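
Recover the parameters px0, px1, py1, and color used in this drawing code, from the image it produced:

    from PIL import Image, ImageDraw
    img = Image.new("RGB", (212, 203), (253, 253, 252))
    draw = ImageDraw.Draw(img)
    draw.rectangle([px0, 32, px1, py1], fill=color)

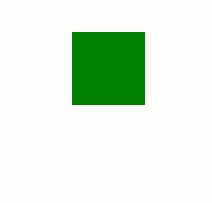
px0 = 72, px1 = 144, py1 = 104, color = 'green'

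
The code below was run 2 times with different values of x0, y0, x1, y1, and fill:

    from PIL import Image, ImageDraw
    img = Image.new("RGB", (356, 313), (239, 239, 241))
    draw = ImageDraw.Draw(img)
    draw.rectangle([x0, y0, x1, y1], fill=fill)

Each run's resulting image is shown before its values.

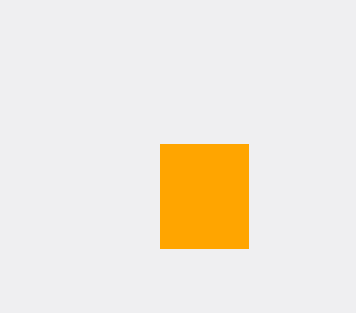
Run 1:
x0 = 160, y0 = 144, x1 = 248, y1 = 248, fill = 'orange'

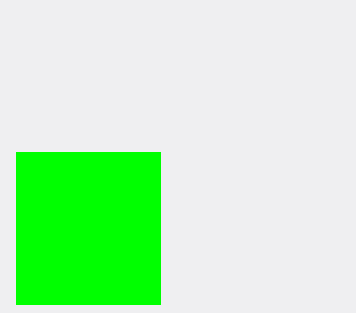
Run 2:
x0 = 16; y0 = 152; x1 = 160; y1 = 304; fill = 'lime'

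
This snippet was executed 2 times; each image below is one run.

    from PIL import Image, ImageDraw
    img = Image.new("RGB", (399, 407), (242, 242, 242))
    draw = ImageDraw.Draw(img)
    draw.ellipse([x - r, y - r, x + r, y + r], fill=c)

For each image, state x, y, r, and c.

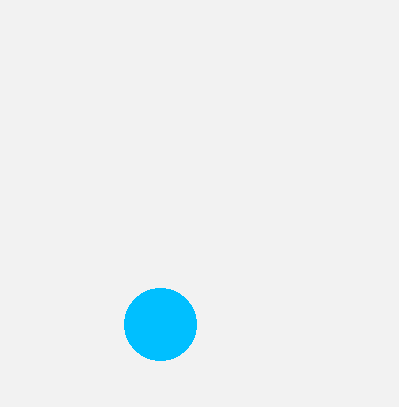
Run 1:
x = 160
y = 324
r = 36
c = 'deepskyblue'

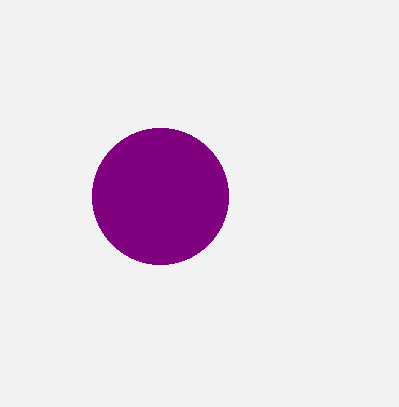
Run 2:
x = 160
y = 196
r = 68
c = 'purple'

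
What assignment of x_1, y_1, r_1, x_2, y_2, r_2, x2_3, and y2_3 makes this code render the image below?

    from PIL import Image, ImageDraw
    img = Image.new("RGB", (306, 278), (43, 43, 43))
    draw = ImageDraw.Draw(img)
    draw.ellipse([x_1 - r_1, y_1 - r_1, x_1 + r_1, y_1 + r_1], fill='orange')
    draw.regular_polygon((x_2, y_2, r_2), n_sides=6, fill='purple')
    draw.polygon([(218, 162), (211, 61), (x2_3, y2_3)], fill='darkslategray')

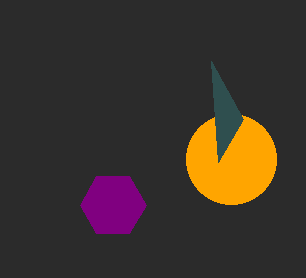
x_1 = 231, y_1 = 159, r_1 = 45, x_2 = 113, y_2 = 205, r_2 = 33, x2_3 = 243, y2_3 = 119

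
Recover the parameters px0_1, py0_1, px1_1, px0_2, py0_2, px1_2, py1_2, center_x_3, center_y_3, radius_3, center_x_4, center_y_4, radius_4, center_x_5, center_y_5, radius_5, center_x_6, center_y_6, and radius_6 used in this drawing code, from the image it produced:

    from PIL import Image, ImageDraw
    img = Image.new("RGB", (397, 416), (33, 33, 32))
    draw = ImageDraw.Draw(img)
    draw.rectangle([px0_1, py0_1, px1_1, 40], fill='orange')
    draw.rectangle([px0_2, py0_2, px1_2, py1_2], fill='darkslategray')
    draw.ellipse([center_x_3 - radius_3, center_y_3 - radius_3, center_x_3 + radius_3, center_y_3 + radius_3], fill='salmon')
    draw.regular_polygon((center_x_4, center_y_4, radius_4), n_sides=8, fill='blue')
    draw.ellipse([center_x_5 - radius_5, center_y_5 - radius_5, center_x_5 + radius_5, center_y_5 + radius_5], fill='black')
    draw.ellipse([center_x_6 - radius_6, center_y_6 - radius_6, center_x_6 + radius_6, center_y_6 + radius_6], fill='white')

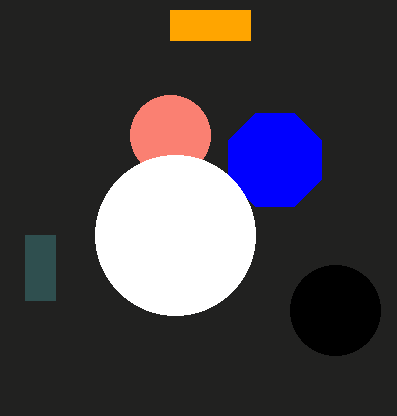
px0_1 = 170
py0_1 = 10
px1_1 = 250
px0_2 = 25
py0_2 = 235
px1_2 = 55
py1_2 = 300
center_x_3 = 170
center_y_3 = 135
radius_3 = 40
center_x_4 = 275
center_y_4 = 160
radius_4 = 50
center_x_5 = 335
center_y_5 = 310
radius_5 = 45
center_x_6 = 175
center_y_6 = 235
radius_6 = 80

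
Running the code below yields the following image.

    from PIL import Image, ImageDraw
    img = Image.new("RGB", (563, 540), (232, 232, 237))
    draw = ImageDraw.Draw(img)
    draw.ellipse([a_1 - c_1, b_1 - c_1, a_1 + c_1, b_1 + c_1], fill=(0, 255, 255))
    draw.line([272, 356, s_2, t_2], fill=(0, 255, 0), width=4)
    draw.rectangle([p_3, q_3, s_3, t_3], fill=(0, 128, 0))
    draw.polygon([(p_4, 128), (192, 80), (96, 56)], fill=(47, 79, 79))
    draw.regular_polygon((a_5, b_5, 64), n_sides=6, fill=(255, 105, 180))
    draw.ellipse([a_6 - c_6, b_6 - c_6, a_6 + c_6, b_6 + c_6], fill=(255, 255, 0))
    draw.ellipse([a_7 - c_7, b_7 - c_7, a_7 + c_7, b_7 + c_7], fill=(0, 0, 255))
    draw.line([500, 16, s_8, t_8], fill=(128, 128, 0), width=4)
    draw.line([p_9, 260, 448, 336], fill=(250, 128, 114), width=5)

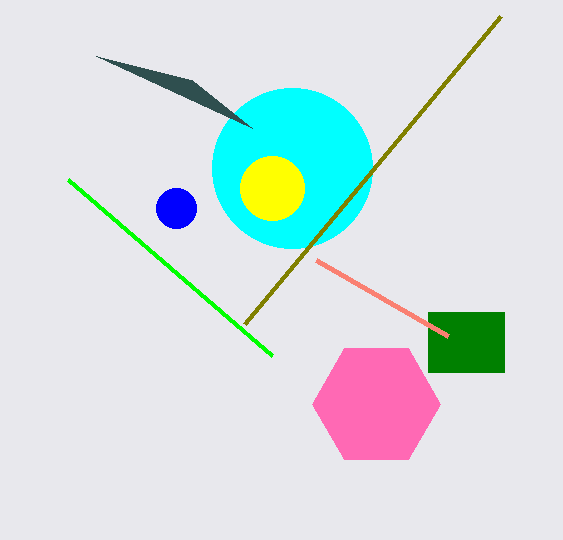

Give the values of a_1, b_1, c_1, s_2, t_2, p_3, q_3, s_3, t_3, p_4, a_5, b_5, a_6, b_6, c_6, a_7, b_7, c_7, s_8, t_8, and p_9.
a_1 = 292; b_1 = 168; c_1 = 80; s_2 = 68; t_2 = 180; p_3 = 428; q_3 = 312; s_3 = 504; t_3 = 372; p_4 = 252; a_5 = 376; b_5 = 404; a_6 = 272; b_6 = 188; c_6 = 32; a_7 = 176; b_7 = 208; c_7 = 20; s_8 = 244; t_8 = 324; p_9 = 316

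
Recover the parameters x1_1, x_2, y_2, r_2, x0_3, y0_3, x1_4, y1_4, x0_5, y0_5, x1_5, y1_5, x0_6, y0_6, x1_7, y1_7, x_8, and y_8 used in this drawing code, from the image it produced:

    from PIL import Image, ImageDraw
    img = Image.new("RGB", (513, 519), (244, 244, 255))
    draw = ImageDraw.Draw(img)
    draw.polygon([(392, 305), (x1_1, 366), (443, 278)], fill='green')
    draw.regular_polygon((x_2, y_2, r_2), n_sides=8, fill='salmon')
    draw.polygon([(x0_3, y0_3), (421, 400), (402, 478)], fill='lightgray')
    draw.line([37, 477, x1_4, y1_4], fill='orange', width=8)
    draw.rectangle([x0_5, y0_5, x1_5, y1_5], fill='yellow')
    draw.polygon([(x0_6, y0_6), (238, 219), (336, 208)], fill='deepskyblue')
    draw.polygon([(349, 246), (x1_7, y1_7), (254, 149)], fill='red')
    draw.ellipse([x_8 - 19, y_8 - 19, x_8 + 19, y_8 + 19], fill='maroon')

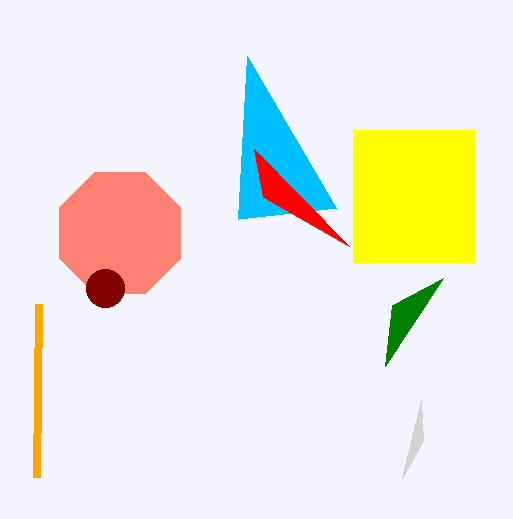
x1_1 = 385; x_2 = 120; y_2 = 233; r_2 = 66; x0_3 = 423; y0_3 = 441; x1_4 = 39; y1_4 = 304; x0_5 = 353; y0_5 = 130; x1_5 = 474; y1_5 = 262; x0_6 = 247; y0_6 = 56; x1_7 = 263; y1_7 = 197; x_8 = 105; y_8 = 288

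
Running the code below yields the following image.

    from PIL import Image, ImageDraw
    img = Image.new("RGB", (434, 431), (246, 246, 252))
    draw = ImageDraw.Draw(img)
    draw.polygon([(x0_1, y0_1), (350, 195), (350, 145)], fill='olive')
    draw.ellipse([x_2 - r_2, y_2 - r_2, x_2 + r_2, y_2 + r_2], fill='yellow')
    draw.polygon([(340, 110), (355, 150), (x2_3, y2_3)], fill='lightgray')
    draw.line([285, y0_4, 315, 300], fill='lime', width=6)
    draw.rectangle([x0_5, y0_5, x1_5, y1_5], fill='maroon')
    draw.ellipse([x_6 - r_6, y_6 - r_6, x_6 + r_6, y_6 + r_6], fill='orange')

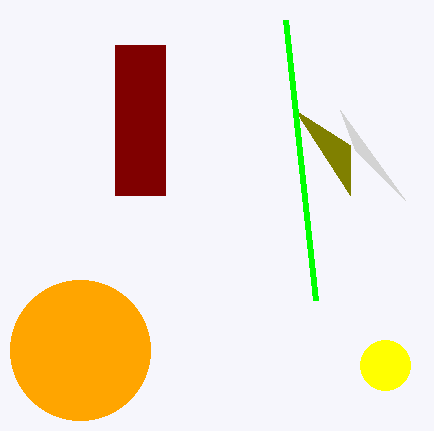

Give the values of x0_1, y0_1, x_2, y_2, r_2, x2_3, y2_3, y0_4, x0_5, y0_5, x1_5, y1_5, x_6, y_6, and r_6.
x0_1 = 295, y0_1 = 110, x_2 = 385, y_2 = 365, r_2 = 25, x2_3 = 405, y2_3 = 200, y0_4 = 20, x0_5 = 115, y0_5 = 45, x1_5 = 165, y1_5 = 195, x_6 = 80, y_6 = 350, r_6 = 70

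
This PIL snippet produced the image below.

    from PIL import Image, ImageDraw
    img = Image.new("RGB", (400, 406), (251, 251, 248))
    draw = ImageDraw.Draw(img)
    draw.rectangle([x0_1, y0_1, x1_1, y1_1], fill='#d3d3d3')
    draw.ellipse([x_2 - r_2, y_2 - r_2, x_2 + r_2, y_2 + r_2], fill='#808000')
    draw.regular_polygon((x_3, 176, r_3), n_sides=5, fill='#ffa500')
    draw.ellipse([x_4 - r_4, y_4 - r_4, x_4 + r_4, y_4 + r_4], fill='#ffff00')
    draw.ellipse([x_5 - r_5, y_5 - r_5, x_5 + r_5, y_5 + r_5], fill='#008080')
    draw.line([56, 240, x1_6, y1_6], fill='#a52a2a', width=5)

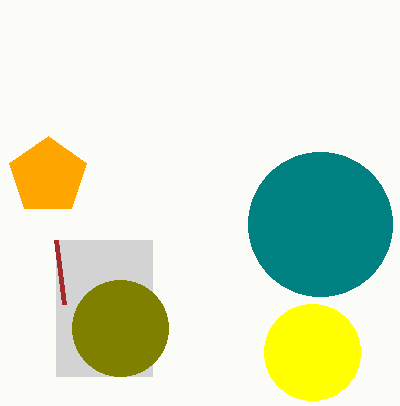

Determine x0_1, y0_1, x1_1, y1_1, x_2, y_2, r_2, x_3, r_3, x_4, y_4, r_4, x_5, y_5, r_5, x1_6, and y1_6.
x0_1 = 56, y0_1 = 240, x1_1 = 152, y1_1 = 376, x_2 = 120, y_2 = 328, r_2 = 48, x_3 = 48, r_3 = 40, x_4 = 312, y_4 = 352, r_4 = 48, x_5 = 320, y_5 = 224, r_5 = 72, x1_6 = 64, y1_6 = 304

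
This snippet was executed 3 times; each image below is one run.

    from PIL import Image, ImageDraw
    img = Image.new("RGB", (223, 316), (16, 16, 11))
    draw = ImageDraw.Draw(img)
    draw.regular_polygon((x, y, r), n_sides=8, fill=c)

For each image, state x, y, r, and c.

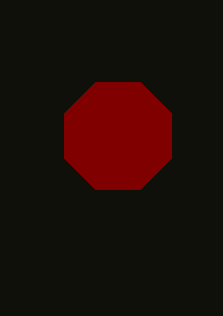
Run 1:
x = 118, y = 136, r = 58, c = 'maroon'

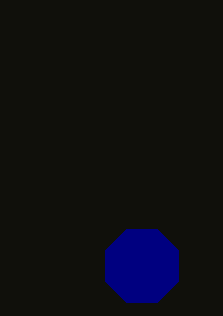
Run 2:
x = 142; y = 266; r = 40; c = 'navy'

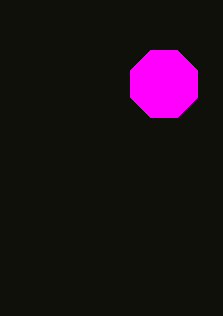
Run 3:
x = 164, y = 84, r = 36, c = 'magenta'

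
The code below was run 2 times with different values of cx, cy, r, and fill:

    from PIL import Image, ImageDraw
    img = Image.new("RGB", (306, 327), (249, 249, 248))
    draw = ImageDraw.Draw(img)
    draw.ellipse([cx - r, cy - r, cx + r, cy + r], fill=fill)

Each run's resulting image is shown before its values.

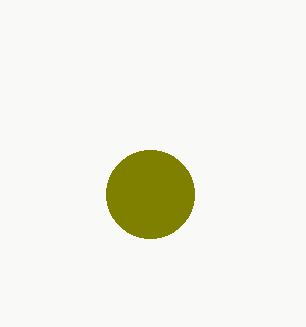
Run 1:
cx = 150, cy = 194, r = 44, fill = 'olive'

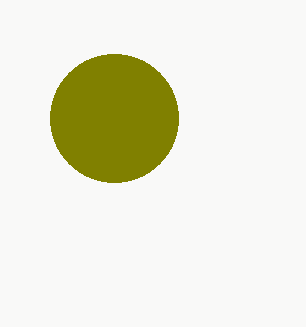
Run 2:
cx = 114; cy = 118; r = 64; fill = 'olive'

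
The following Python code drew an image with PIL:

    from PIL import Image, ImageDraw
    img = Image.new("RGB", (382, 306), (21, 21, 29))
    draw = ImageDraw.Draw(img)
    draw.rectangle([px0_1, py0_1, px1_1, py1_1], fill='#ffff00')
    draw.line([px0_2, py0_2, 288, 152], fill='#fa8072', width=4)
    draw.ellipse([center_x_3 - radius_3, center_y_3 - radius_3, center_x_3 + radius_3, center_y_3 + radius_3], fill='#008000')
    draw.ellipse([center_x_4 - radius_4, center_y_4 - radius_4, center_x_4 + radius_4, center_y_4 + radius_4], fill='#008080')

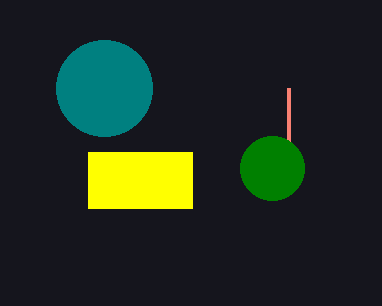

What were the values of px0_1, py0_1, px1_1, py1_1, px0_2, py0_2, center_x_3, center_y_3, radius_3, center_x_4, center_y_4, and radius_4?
px0_1 = 88, py0_1 = 152, px1_1 = 192, py1_1 = 208, px0_2 = 288, py0_2 = 88, center_x_3 = 272, center_y_3 = 168, radius_3 = 32, center_x_4 = 104, center_y_4 = 88, radius_4 = 48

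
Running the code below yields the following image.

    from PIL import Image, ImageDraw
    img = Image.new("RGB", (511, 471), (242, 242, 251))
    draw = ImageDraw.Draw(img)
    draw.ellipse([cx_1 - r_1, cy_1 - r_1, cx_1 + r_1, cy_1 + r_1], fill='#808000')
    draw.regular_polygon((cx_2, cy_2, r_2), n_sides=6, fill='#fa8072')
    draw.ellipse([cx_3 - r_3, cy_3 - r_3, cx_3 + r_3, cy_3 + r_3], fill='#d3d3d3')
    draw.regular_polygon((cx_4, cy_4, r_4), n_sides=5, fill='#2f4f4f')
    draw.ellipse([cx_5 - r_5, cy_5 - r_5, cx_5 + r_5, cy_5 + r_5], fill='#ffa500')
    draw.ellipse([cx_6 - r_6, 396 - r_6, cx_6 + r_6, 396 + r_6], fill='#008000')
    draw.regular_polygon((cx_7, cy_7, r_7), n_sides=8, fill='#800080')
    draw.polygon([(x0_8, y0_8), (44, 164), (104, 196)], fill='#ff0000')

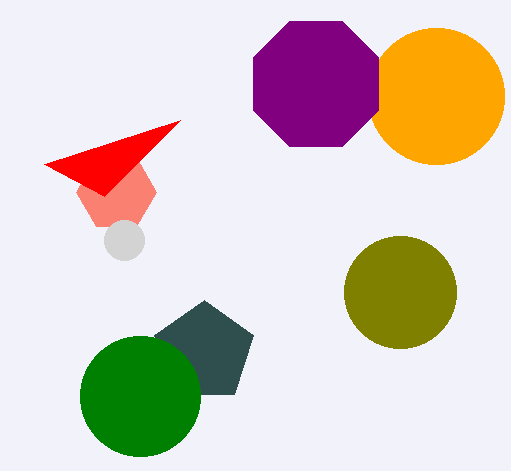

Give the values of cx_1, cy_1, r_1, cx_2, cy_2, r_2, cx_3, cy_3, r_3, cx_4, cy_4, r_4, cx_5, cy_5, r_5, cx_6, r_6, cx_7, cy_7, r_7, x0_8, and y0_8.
cx_1 = 400
cy_1 = 292
r_1 = 56
cx_2 = 116
cy_2 = 192
r_2 = 40
cx_3 = 124
cy_3 = 240
r_3 = 20
cx_4 = 204
cy_4 = 352
r_4 = 52
cx_5 = 436
cy_5 = 96
r_5 = 68
cx_6 = 140
r_6 = 60
cx_7 = 316
cy_7 = 84
r_7 = 68
x0_8 = 180
y0_8 = 120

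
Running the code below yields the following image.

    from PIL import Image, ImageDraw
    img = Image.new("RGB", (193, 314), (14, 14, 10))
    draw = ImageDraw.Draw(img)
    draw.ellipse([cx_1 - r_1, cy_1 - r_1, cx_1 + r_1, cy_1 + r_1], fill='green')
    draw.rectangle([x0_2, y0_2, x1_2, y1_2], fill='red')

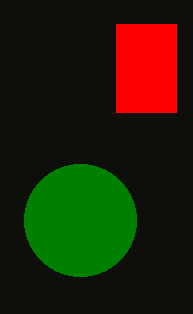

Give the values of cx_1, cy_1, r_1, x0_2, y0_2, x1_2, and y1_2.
cx_1 = 80
cy_1 = 220
r_1 = 56
x0_2 = 116
y0_2 = 24
x1_2 = 176
y1_2 = 112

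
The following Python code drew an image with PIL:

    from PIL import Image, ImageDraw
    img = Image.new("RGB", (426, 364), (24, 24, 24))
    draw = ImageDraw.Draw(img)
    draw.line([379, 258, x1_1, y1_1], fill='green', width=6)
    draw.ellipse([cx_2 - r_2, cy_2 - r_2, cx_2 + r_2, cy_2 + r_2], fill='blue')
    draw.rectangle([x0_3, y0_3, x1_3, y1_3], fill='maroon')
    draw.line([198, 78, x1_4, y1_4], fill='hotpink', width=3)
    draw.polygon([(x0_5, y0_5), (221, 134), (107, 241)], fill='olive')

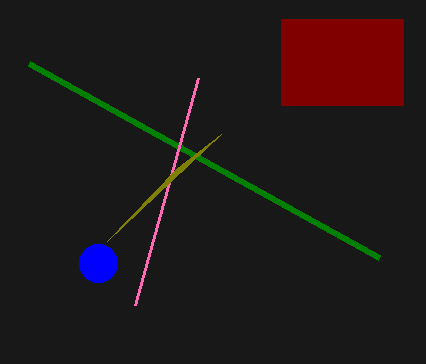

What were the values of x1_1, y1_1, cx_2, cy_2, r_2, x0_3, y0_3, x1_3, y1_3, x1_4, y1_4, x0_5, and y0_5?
x1_1 = 29
y1_1 = 64
cx_2 = 98
cy_2 = 263
r_2 = 19
x0_3 = 281
y0_3 = 19
x1_3 = 403
y1_3 = 105
x1_4 = 135
y1_4 = 305
x0_5 = 177
y0_5 = 168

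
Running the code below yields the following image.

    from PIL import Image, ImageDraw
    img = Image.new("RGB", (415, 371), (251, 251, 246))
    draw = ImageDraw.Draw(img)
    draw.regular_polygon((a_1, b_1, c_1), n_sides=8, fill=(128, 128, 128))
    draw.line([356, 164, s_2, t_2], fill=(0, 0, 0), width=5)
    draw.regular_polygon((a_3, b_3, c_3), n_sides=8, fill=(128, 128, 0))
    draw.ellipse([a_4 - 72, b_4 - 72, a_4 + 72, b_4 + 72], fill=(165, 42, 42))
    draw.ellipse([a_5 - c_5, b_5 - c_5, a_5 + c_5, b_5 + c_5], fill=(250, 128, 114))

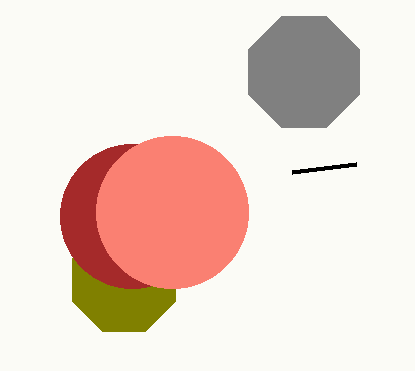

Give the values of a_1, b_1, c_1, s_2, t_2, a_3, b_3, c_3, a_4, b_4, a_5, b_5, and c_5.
a_1 = 304, b_1 = 72, c_1 = 60, s_2 = 292, t_2 = 172, a_3 = 124, b_3 = 280, c_3 = 56, a_4 = 132, b_4 = 216, a_5 = 172, b_5 = 212, c_5 = 76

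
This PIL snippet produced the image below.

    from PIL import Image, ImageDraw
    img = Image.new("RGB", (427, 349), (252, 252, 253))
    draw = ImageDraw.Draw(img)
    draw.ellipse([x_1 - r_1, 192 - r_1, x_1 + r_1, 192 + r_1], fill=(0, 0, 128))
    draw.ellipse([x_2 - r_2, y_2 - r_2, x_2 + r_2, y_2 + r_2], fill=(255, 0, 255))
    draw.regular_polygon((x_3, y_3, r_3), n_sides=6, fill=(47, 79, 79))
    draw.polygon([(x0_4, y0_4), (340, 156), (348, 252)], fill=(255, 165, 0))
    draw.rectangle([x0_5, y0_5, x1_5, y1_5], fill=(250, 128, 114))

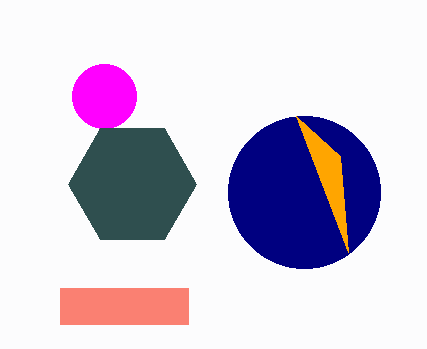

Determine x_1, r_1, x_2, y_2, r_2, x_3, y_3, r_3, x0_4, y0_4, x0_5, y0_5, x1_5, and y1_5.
x_1 = 304; r_1 = 76; x_2 = 104; y_2 = 96; r_2 = 32; x_3 = 132; y_3 = 184; r_3 = 64; x0_4 = 296; y0_4 = 116; x0_5 = 60; y0_5 = 288; x1_5 = 188; y1_5 = 324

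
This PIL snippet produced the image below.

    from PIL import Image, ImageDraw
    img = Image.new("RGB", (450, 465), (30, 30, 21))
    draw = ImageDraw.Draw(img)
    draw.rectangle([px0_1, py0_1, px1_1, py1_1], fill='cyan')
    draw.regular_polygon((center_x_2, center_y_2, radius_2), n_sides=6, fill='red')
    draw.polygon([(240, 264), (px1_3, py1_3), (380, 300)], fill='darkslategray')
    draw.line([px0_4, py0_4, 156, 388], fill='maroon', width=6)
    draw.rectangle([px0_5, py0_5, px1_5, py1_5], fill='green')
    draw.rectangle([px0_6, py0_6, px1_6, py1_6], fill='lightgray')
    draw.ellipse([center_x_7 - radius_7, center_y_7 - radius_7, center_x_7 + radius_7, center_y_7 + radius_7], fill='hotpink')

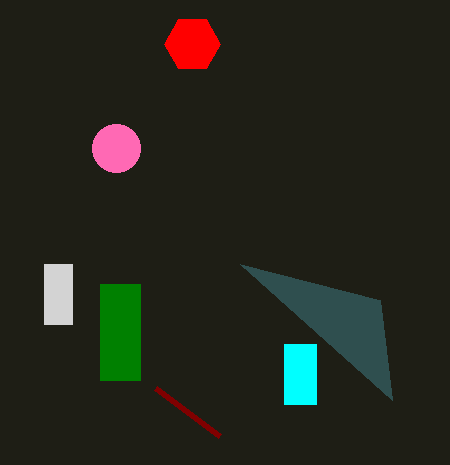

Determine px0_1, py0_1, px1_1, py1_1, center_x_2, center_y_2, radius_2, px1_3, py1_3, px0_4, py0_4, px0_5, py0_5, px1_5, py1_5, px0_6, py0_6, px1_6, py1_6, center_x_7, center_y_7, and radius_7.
px0_1 = 284
py0_1 = 344
px1_1 = 316
py1_1 = 404
center_x_2 = 192
center_y_2 = 44
radius_2 = 28
px1_3 = 392
py1_3 = 400
px0_4 = 220
py0_4 = 436
px0_5 = 100
py0_5 = 284
px1_5 = 140
py1_5 = 380
px0_6 = 44
py0_6 = 264
px1_6 = 72
py1_6 = 324
center_x_7 = 116
center_y_7 = 148
radius_7 = 24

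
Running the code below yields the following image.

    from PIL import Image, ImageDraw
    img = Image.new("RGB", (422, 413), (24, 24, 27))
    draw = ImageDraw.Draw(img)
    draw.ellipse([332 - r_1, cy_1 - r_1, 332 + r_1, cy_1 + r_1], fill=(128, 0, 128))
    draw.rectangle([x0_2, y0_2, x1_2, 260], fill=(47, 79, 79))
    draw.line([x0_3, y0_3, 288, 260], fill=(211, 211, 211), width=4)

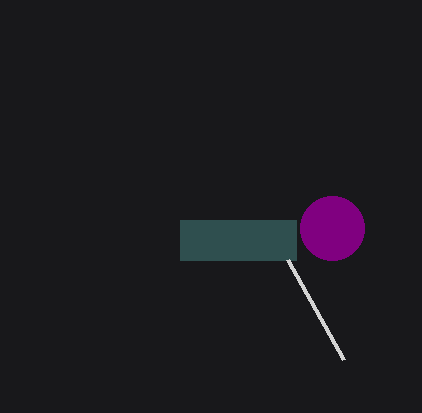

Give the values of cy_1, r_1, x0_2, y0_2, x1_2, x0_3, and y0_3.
cy_1 = 228; r_1 = 32; x0_2 = 180; y0_2 = 220; x1_2 = 296; x0_3 = 344; y0_3 = 360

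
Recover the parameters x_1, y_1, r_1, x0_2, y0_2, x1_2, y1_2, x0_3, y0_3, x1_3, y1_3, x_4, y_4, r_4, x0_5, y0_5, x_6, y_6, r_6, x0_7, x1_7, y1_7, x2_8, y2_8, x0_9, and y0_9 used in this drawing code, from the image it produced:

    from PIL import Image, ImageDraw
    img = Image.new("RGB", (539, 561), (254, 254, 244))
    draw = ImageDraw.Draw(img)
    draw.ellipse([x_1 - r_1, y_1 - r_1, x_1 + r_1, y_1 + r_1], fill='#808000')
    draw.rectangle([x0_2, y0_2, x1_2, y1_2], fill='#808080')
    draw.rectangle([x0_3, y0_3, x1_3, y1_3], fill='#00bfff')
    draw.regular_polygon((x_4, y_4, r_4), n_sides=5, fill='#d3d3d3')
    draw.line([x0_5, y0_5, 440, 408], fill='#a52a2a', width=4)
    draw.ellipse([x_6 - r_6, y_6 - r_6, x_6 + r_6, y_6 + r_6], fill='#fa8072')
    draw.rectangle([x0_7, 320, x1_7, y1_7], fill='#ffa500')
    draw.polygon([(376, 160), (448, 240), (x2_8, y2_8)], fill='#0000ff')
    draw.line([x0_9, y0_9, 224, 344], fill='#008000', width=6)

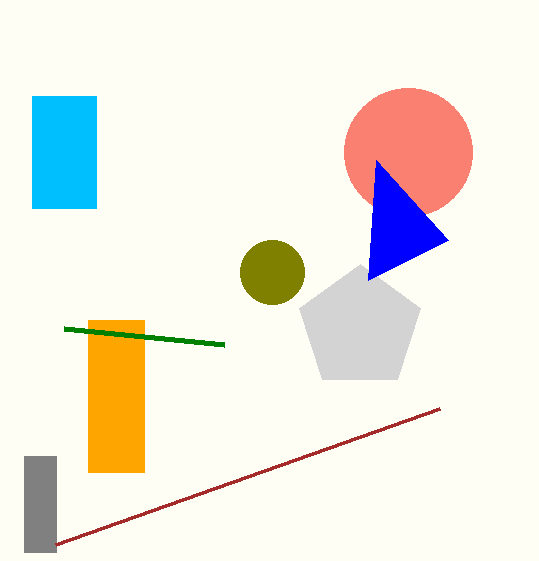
x_1 = 272
y_1 = 272
r_1 = 32
x0_2 = 24
y0_2 = 456
x1_2 = 56
y1_2 = 552
x0_3 = 32
y0_3 = 96
x1_3 = 96
y1_3 = 208
x_4 = 360
y_4 = 328
r_4 = 64
x0_5 = 56
y0_5 = 544
x_6 = 408
y_6 = 152
r_6 = 64
x0_7 = 88
x1_7 = 144
y1_7 = 472
x2_8 = 368
y2_8 = 280
x0_9 = 64
y0_9 = 328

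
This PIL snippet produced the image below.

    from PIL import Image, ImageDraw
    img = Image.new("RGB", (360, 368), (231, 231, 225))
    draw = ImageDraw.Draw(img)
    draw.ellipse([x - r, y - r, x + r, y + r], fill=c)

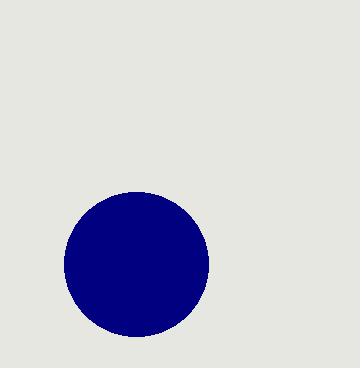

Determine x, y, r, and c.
x = 136; y = 264; r = 72; c = 'navy'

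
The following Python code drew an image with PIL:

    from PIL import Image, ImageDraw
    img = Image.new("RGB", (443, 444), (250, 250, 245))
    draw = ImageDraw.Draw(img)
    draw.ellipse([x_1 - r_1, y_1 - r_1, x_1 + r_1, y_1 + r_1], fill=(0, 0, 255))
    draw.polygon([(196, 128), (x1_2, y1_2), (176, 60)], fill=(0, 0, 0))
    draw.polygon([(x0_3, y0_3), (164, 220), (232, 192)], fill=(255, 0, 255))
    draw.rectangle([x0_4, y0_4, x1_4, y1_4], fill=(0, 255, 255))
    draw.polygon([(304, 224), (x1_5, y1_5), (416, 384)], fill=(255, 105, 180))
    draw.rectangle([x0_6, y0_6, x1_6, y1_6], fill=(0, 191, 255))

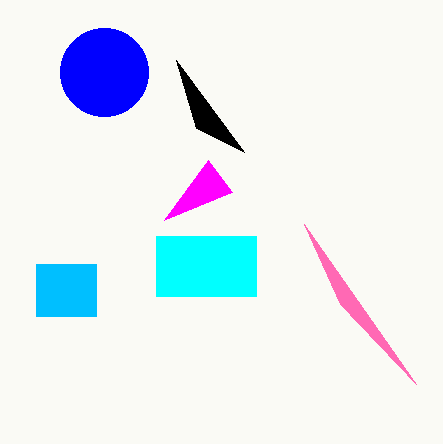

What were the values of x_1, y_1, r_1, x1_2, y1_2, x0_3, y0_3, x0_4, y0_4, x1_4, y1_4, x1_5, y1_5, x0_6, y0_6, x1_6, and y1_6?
x_1 = 104, y_1 = 72, r_1 = 44, x1_2 = 244, y1_2 = 152, x0_3 = 208, y0_3 = 160, x0_4 = 156, y0_4 = 236, x1_4 = 256, y1_4 = 296, x1_5 = 340, y1_5 = 304, x0_6 = 36, y0_6 = 264, x1_6 = 96, y1_6 = 316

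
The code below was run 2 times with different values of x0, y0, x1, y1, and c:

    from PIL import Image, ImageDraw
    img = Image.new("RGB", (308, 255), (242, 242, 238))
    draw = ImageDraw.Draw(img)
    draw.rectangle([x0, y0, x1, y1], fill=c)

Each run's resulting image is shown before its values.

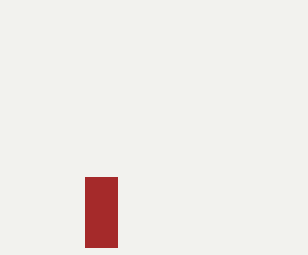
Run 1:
x0 = 85; y0 = 177; x1 = 117; y1 = 247; c = 'brown'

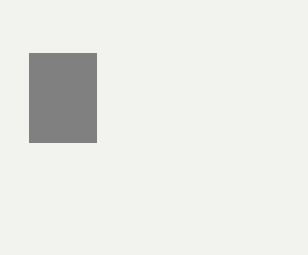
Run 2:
x0 = 29
y0 = 53
x1 = 96
y1 = 142
c = 'gray'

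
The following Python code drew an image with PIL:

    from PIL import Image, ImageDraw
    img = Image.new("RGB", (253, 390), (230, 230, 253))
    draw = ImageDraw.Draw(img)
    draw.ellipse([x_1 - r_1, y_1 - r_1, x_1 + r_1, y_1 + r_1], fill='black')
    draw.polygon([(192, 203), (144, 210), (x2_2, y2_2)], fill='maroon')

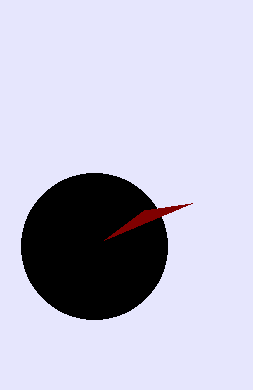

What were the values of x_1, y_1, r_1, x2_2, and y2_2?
x_1 = 94; y_1 = 246; r_1 = 73; x2_2 = 104; y2_2 = 240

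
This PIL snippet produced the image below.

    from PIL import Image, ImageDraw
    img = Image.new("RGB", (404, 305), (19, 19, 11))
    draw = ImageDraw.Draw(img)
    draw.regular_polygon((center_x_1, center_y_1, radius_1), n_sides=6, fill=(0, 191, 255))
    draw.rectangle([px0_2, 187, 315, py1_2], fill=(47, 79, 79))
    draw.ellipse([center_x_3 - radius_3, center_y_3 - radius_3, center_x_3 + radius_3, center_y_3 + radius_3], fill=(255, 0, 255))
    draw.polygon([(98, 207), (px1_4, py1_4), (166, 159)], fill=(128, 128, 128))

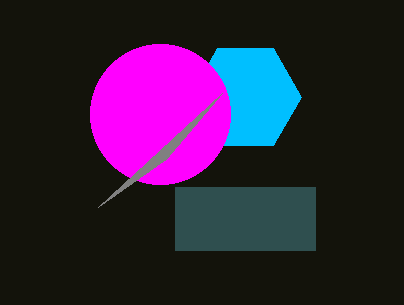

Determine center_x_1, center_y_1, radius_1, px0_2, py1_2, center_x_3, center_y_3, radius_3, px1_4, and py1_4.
center_x_1 = 245
center_y_1 = 97
radius_1 = 56
px0_2 = 175
py1_2 = 250
center_x_3 = 160
center_y_3 = 114
radius_3 = 70
px1_4 = 222
py1_4 = 93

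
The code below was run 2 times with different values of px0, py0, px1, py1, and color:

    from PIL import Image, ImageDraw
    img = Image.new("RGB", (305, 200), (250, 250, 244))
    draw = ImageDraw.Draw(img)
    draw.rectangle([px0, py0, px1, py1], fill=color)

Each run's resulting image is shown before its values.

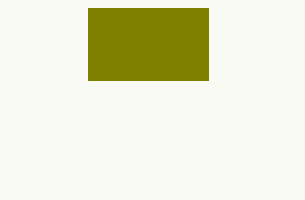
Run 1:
px0 = 88, py0 = 8, px1 = 208, py1 = 80, color = 'olive'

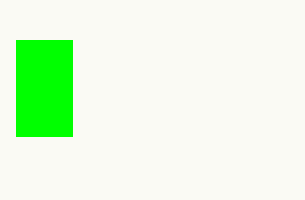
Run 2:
px0 = 16
py0 = 40
px1 = 72
py1 = 136
color = 'lime'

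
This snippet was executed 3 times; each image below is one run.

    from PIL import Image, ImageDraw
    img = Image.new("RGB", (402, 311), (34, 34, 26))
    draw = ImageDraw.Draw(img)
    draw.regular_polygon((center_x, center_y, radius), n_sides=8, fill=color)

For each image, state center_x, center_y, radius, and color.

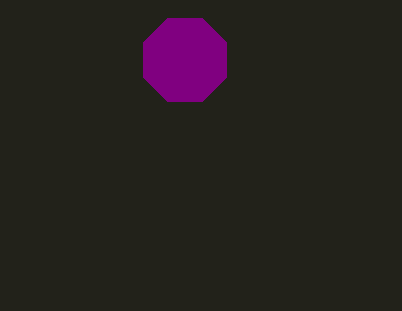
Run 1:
center_x = 185, center_y = 60, radius = 45, color = 'purple'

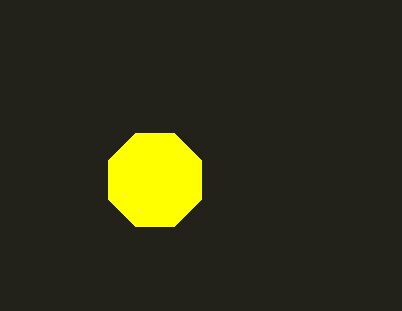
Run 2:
center_x = 155; center_y = 180; radius = 50; color = 'yellow'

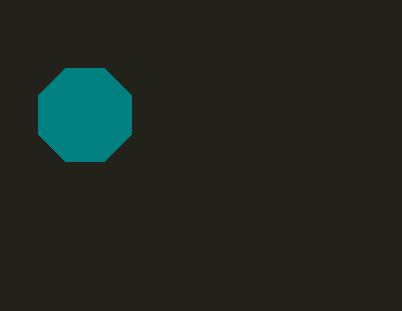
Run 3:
center_x = 85, center_y = 115, radius = 50, color = 'teal'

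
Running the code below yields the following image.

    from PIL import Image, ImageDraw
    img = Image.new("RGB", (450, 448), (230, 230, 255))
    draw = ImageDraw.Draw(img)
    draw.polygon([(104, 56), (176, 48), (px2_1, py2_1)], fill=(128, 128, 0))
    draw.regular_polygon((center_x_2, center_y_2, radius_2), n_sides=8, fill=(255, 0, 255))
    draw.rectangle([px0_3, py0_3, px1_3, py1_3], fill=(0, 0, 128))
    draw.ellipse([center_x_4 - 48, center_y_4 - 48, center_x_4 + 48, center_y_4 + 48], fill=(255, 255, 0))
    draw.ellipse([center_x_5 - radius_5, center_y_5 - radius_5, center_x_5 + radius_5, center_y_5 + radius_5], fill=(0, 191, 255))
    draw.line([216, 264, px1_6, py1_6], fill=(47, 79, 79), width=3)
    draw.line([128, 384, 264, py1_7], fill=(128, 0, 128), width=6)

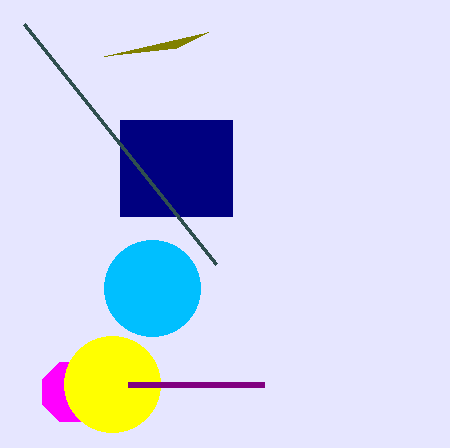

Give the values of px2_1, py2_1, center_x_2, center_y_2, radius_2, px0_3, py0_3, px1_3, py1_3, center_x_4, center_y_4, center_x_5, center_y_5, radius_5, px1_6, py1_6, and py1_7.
px2_1 = 208
py2_1 = 32
center_x_2 = 72
center_y_2 = 392
radius_2 = 32
px0_3 = 120
py0_3 = 120
px1_3 = 232
py1_3 = 216
center_x_4 = 112
center_y_4 = 384
center_x_5 = 152
center_y_5 = 288
radius_5 = 48
px1_6 = 24
py1_6 = 24
py1_7 = 384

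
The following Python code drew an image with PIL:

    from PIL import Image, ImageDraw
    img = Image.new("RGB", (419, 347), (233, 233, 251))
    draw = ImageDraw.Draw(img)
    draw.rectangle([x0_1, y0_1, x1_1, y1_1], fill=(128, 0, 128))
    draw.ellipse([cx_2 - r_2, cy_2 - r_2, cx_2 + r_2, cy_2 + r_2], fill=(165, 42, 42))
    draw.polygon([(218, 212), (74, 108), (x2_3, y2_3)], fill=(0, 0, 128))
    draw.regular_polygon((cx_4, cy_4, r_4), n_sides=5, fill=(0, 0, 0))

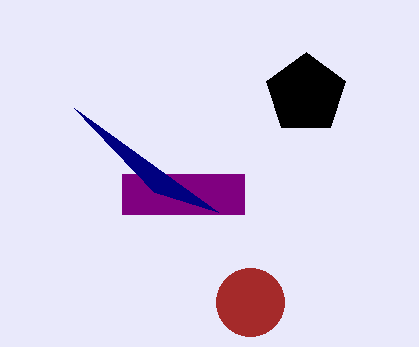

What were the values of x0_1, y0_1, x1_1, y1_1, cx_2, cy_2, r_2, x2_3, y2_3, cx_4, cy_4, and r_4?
x0_1 = 122; y0_1 = 174; x1_1 = 244; y1_1 = 214; cx_2 = 250; cy_2 = 302; r_2 = 34; x2_3 = 154; y2_3 = 192; cx_4 = 306; cy_4 = 94; r_4 = 42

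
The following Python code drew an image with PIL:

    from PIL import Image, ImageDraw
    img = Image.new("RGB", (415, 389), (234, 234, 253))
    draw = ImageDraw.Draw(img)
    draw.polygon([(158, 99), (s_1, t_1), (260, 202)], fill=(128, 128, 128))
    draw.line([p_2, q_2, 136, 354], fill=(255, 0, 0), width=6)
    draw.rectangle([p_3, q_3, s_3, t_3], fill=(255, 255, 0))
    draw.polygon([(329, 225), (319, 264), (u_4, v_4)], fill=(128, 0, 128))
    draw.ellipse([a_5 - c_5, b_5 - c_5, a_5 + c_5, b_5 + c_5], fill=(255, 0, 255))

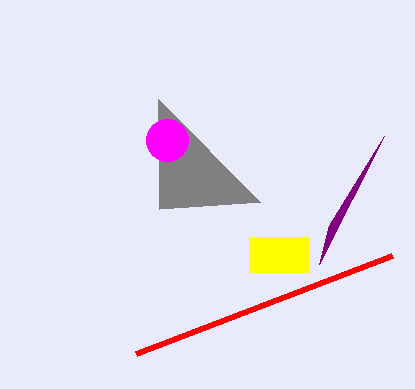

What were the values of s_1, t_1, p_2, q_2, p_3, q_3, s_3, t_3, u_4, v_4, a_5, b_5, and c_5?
s_1 = 159, t_1 = 209, p_2 = 392, q_2 = 256, p_3 = 249, q_3 = 237, s_3 = 309, t_3 = 272, u_4 = 384, v_4 = 136, a_5 = 167, b_5 = 140, c_5 = 21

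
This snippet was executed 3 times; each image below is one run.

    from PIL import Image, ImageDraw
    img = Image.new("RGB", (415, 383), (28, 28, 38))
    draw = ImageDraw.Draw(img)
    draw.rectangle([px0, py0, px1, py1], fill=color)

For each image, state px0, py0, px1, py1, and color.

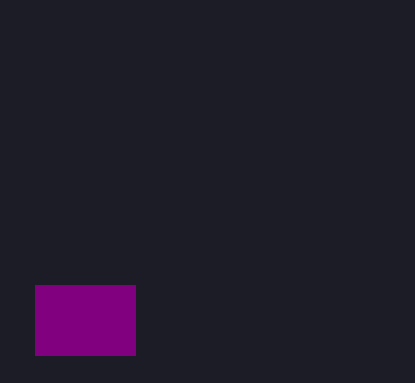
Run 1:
px0 = 35, py0 = 285, px1 = 135, py1 = 355, color = 'purple'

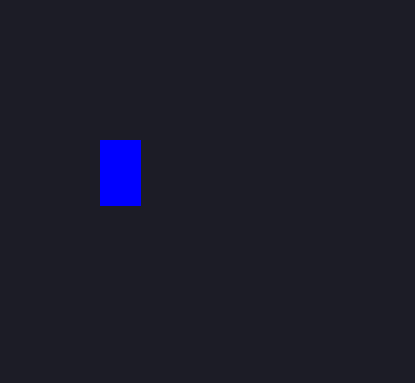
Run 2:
px0 = 100; py0 = 140; px1 = 140; py1 = 205; color = 'blue'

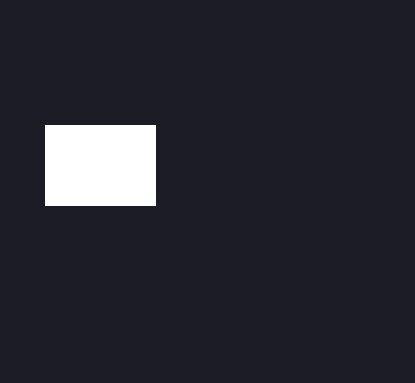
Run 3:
px0 = 45; py0 = 125; px1 = 155; py1 = 205; color = 'white'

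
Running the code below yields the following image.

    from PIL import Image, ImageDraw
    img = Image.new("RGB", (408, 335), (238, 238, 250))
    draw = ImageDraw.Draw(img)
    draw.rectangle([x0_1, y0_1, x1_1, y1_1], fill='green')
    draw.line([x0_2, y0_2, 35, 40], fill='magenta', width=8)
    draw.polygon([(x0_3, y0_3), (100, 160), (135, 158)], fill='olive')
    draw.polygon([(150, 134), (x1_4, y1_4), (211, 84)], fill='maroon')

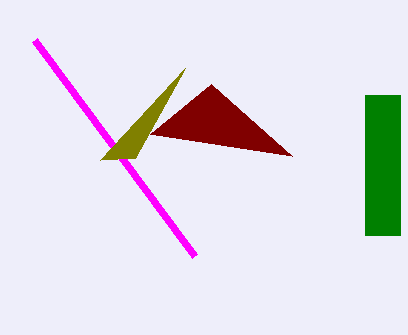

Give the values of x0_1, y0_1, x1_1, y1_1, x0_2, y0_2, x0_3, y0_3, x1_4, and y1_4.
x0_1 = 365; y0_1 = 95; x1_1 = 400; y1_1 = 235; x0_2 = 195; y0_2 = 256; x0_3 = 185; y0_3 = 68; x1_4 = 292; y1_4 = 156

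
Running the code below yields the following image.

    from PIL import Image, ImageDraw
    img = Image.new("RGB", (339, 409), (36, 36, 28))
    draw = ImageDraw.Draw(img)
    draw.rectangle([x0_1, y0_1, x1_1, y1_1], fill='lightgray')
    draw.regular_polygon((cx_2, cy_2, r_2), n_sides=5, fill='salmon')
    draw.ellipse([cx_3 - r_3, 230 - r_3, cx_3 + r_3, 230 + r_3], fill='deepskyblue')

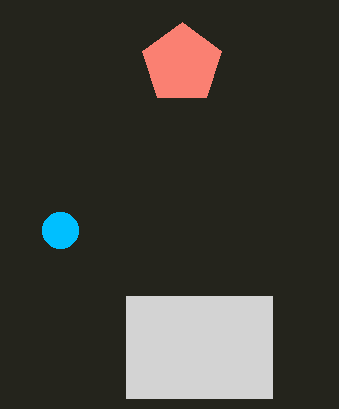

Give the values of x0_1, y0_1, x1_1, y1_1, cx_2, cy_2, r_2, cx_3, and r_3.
x0_1 = 126
y0_1 = 296
x1_1 = 272
y1_1 = 398
cx_2 = 182
cy_2 = 64
r_2 = 42
cx_3 = 60
r_3 = 18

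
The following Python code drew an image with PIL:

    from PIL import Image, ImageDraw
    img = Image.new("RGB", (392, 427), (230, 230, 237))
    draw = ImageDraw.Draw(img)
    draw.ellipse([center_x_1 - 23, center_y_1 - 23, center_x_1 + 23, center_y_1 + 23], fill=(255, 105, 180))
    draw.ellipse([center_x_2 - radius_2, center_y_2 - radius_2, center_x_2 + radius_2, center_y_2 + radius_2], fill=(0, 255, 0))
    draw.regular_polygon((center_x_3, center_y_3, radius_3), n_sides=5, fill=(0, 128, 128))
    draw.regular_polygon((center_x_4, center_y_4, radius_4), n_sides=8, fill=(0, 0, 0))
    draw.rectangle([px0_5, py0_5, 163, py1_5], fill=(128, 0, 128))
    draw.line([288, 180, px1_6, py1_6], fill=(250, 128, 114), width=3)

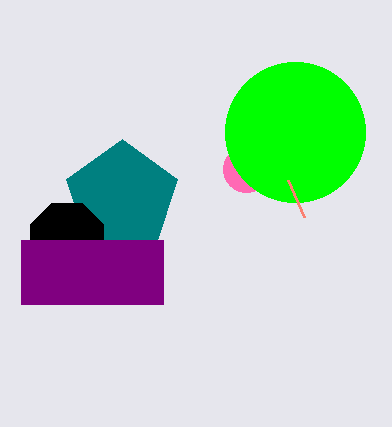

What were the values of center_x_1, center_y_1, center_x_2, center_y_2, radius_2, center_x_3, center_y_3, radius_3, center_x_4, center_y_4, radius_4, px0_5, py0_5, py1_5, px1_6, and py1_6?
center_x_1 = 246
center_y_1 = 169
center_x_2 = 295
center_y_2 = 132
radius_2 = 70
center_x_3 = 122
center_y_3 = 197
radius_3 = 58
center_x_4 = 67
center_y_4 = 240
radius_4 = 40
px0_5 = 21
py0_5 = 240
py1_5 = 304
px1_6 = 304
py1_6 = 217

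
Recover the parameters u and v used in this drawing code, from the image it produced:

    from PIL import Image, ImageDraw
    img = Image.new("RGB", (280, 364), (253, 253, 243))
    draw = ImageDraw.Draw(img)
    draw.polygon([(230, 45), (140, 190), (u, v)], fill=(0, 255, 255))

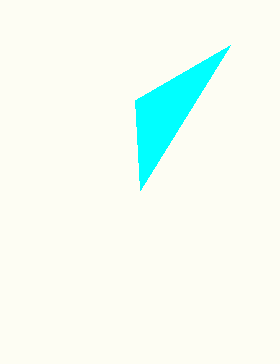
u = 135
v = 100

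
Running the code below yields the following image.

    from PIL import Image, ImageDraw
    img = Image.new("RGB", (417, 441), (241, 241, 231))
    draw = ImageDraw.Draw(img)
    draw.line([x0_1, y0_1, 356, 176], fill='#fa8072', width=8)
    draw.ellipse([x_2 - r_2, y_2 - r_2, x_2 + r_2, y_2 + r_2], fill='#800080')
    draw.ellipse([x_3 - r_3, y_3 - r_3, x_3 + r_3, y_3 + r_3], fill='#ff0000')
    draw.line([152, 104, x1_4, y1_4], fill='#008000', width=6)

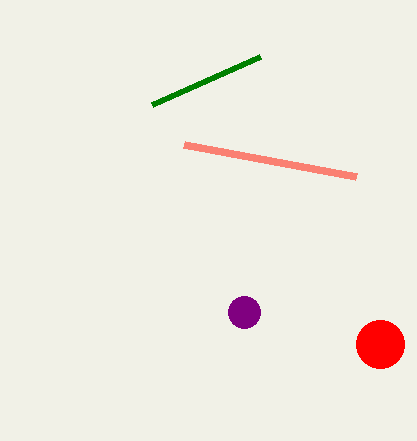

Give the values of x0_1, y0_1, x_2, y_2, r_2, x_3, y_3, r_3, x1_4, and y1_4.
x0_1 = 184, y0_1 = 144, x_2 = 244, y_2 = 312, r_2 = 16, x_3 = 380, y_3 = 344, r_3 = 24, x1_4 = 260, y1_4 = 56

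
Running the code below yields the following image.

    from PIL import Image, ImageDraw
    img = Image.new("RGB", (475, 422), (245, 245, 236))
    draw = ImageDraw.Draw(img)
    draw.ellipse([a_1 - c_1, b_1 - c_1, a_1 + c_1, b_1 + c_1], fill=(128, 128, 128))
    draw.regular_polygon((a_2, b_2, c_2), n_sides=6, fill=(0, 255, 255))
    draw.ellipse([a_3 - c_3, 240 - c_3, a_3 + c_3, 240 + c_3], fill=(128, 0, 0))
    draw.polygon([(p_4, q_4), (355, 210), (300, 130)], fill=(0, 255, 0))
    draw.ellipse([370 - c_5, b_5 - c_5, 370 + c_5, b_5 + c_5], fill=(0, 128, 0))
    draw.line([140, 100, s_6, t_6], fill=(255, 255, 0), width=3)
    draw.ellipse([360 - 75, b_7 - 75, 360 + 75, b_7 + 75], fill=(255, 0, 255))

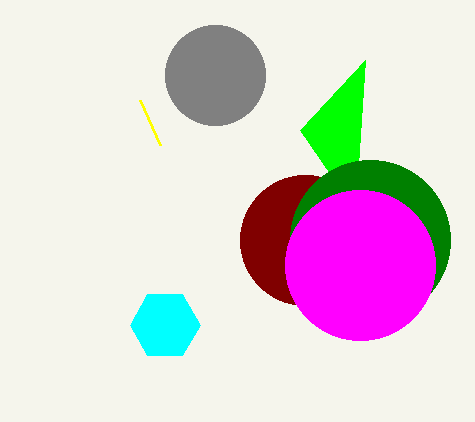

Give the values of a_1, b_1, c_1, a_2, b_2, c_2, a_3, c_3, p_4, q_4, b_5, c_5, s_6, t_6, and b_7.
a_1 = 215, b_1 = 75, c_1 = 50, a_2 = 165, b_2 = 325, c_2 = 35, a_3 = 305, c_3 = 65, p_4 = 365, q_4 = 60, b_5 = 240, c_5 = 80, s_6 = 160, t_6 = 145, b_7 = 265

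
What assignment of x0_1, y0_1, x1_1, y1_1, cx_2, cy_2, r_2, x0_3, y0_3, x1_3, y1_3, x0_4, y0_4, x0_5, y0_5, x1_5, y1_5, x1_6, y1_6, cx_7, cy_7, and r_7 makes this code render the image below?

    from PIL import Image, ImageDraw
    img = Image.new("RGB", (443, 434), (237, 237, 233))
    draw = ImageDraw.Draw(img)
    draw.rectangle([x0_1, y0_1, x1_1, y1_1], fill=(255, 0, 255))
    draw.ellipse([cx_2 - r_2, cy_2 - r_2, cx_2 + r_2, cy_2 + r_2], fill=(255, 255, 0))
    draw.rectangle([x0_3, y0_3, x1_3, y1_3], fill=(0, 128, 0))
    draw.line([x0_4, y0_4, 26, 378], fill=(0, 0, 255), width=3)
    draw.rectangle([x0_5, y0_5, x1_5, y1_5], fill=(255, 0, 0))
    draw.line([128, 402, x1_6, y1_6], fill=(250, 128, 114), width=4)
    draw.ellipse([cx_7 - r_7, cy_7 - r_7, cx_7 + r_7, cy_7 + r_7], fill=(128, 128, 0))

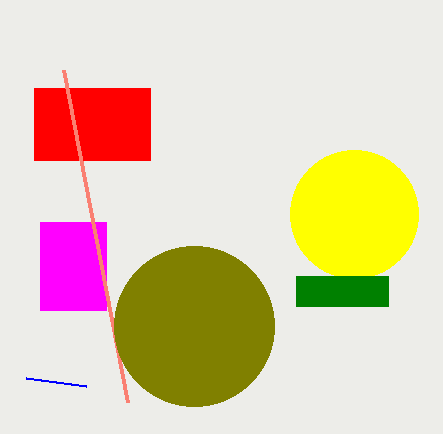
x0_1 = 40
y0_1 = 222
x1_1 = 106
y1_1 = 310
cx_2 = 354
cy_2 = 214
r_2 = 64
x0_3 = 296
y0_3 = 276
x1_3 = 388
y1_3 = 306
x0_4 = 86
y0_4 = 386
x0_5 = 34
y0_5 = 88
x1_5 = 150
y1_5 = 160
x1_6 = 64
y1_6 = 70
cx_7 = 194
cy_7 = 326
r_7 = 80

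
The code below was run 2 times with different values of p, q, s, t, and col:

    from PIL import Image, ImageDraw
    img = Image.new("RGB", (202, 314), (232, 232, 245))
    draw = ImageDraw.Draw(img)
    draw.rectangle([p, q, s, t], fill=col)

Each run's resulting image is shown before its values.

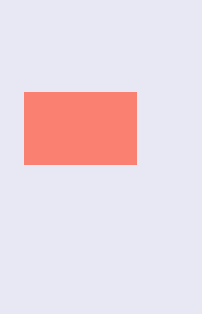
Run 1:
p = 24
q = 92
s = 136
t = 164
col = 'salmon'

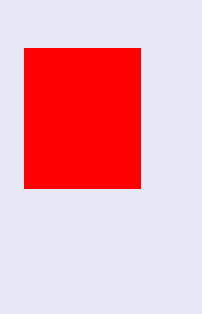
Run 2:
p = 24
q = 48
s = 140
t = 188
col = 'red'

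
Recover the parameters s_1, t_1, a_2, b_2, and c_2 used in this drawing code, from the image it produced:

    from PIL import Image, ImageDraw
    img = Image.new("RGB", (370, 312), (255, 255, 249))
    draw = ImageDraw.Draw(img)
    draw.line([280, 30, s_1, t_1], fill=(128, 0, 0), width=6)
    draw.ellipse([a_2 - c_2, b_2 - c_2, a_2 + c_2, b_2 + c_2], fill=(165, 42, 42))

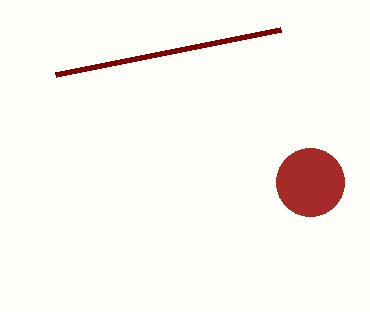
s_1 = 55
t_1 = 75
a_2 = 310
b_2 = 182
c_2 = 34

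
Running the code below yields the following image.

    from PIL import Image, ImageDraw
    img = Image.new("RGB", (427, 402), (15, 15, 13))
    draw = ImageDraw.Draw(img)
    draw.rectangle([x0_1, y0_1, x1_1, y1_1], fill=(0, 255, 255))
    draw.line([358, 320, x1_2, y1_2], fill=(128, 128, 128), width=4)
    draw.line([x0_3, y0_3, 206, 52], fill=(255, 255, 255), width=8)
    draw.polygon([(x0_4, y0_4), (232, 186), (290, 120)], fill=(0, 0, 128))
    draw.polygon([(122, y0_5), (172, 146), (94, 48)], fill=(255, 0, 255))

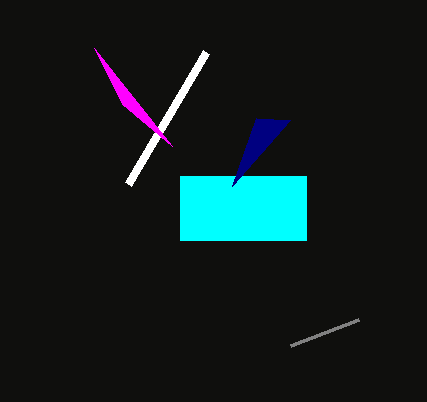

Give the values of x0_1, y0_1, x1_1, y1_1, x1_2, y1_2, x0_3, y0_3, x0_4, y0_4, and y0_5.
x0_1 = 180
y0_1 = 176
x1_1 = 306
y1_1 = 240
x1_2 = 290
y1_2 = 346
x0_3 = 128
y0_3 = 184
x0_4 = 256
y0_4 = 118
y0_5 = 104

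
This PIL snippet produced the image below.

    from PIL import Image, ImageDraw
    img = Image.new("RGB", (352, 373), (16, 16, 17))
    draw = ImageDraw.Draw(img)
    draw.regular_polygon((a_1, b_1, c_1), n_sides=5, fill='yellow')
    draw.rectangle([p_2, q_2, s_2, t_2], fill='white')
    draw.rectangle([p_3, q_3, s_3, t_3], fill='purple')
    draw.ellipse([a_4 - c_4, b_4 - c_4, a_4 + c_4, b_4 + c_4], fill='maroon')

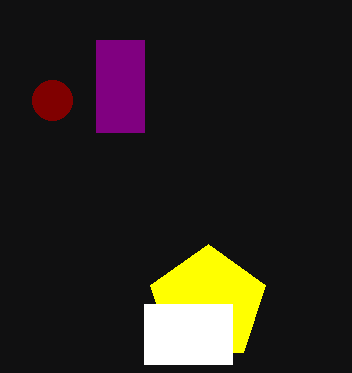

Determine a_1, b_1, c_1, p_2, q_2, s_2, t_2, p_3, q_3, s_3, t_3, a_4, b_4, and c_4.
a_1 = 208
b_1 = 304
c_1 = 60
p_2 = 144
q_2 = 304
s_2 = 232
t_2 = 364
p_3 = 96
q_3 = 40
s_3 = 144
t_3 = 132
a_4 = 52
b_4 = 100
c_4 = 20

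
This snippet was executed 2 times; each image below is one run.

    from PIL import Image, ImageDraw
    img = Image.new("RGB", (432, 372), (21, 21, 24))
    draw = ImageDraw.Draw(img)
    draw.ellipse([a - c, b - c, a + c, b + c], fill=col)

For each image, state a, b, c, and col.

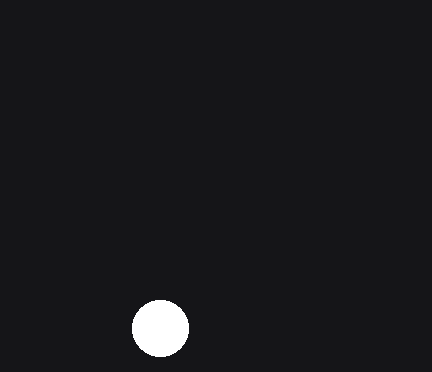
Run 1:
a = 160
b = 328
c = 28
col = 'white'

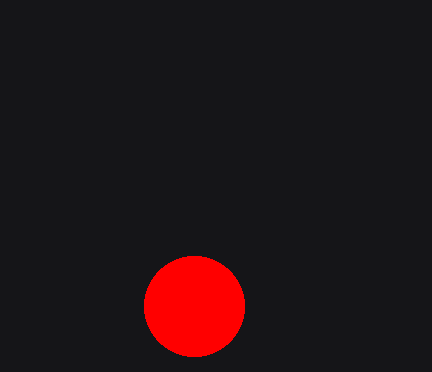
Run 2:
a = 194
b = 306
c = 50
col = 'red'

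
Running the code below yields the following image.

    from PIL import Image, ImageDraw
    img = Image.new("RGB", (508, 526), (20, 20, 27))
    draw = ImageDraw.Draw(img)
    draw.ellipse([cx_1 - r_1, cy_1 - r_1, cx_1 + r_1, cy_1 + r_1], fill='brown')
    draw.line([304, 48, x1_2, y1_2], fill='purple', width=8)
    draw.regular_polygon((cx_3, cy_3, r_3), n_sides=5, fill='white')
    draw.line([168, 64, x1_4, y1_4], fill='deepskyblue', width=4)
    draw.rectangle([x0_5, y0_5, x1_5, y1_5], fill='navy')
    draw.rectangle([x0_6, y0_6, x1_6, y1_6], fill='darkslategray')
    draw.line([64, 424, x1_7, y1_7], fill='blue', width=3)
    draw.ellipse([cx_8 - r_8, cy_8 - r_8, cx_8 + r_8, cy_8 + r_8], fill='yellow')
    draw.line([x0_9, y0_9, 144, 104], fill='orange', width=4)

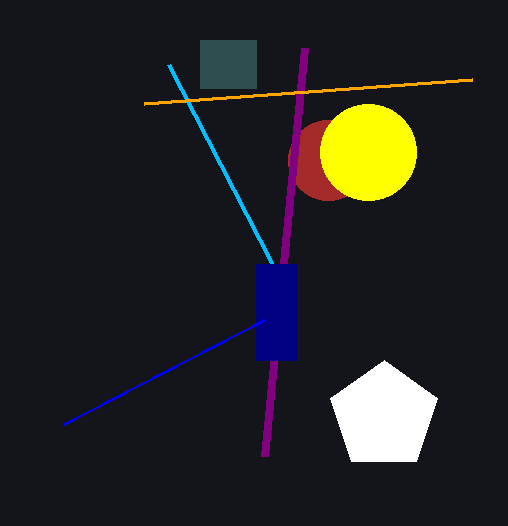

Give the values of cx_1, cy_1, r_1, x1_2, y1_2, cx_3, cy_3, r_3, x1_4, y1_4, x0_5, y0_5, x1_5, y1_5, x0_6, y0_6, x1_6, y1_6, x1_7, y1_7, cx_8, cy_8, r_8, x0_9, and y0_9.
cx_1 = 328, cy_1 = 160, r_1 = 40, x1_2 = 264, y1_2 = 456, cx_3 = 384, cy_3 = 416, r_3 = 56, x1_4 = 272, y1_4 = 264, x0_5 = 256, y0_5 = 264, x1_5 = 296, y1_5 = 360, x0_6 = 200, y0_6 = 40, x1_6 = 256, y1_6 = 88, x1_7 = 264, y1_7 = 320, cx_8 = 368, cy_8 = 152, r_8 = 48, x0_9 = 472, y0_9 = 80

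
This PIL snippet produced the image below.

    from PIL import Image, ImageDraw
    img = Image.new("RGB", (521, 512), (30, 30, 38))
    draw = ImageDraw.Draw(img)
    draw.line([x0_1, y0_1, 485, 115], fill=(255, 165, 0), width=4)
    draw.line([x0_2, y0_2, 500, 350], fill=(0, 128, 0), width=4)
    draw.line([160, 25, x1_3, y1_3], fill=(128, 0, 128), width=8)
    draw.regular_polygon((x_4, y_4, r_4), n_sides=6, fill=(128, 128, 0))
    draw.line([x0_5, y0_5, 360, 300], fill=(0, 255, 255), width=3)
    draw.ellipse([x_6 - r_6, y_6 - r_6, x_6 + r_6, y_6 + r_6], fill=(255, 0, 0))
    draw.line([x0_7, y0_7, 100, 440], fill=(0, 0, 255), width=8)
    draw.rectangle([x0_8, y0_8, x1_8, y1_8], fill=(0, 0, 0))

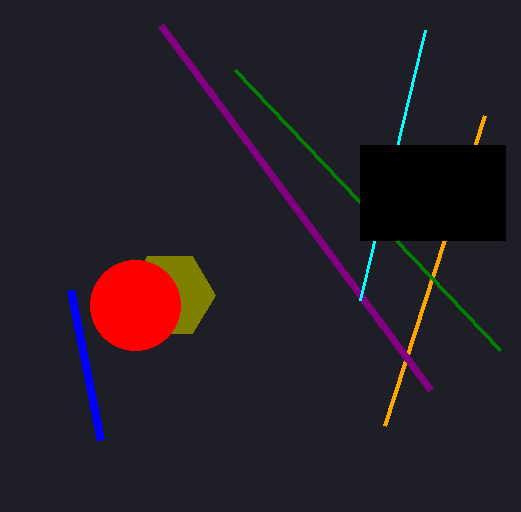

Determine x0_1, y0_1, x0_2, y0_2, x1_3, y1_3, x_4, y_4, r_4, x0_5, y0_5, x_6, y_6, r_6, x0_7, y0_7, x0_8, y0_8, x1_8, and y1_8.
x0_1 = 385
y0_1 = 425
x0_2 = 235
y0_2 = 70
x1_3 = 430
y1_3 = 390
x_4 = 170
y_4 = 295
r_4 = 45
x0_5 = 425
y0_5 = 30
x_6 = 135
y_6 = 305
r_6 = 45
x0_7 = 70
y0_7 = 290
x0_8 = 360
y0_8 = 145
x1_8 = 505
y1_8 = 240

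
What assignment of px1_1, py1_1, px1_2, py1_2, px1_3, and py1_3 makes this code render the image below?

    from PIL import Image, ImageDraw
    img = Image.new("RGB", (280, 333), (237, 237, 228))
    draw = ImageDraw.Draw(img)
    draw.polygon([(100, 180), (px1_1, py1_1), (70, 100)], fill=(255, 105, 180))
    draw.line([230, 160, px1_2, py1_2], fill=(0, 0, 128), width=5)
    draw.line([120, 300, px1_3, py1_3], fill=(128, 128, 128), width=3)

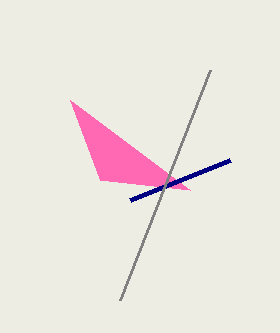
px1_1 = 190
py1_1 = 190
px1_2 = 130
py1_2 = 200
px1_3 = 210
py1_3 = 70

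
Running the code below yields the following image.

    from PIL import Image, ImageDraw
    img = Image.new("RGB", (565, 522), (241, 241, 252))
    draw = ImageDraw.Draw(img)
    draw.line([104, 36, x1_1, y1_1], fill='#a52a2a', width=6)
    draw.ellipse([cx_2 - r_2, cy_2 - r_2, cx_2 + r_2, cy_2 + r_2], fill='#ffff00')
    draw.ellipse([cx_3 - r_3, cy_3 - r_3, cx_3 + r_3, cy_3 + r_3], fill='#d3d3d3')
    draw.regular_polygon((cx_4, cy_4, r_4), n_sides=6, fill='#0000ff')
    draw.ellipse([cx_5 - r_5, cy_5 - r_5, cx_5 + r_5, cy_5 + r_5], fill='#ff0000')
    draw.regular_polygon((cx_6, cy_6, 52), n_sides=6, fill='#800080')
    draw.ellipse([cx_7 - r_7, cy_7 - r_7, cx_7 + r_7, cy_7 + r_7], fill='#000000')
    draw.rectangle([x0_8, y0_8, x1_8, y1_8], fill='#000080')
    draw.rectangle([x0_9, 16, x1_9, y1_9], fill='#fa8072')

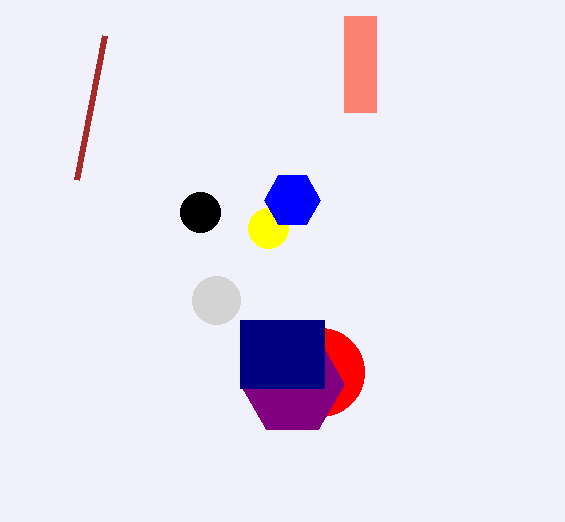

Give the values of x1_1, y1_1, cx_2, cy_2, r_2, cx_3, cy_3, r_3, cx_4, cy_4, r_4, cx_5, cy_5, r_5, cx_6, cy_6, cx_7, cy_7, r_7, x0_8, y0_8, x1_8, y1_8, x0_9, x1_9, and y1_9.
x1_1 = 76; y1_1 = 180; cx_2 = 268; cy_2 = 228; r_2 = 20; cx_3 = 216; cy_3 = 300; r_3 = 24; cx_4 = 292; cy_4 = 200; r_4 = 28; cx_5 = 320; cy_5 = 372; r_5 = 44; cx_6 = 292; cy_6 = 384; cx_7 = 200; cy_7 = 212; r_7 = 20; x0_8 = 240; y0_8 = 320; x1_8 = 324; y1_8 = 388; x0_9 = 344; x1_9 = 376; y1_9 = 112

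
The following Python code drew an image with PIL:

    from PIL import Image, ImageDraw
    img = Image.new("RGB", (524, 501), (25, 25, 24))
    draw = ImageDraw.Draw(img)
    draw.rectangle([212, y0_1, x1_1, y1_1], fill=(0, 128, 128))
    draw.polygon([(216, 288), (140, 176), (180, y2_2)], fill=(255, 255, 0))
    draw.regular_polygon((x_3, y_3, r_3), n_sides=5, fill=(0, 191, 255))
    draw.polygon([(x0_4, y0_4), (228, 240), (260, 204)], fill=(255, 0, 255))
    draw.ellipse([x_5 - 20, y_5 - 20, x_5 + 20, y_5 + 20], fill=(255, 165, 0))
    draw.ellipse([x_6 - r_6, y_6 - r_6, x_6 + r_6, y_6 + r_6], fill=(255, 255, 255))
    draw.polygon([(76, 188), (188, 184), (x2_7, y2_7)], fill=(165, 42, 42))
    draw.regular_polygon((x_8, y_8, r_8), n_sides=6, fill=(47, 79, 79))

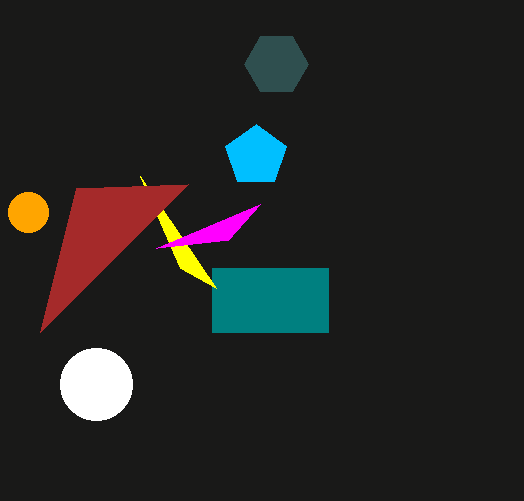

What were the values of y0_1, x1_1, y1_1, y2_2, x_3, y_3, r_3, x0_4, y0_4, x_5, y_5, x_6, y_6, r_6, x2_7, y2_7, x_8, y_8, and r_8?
y0_1 = 268, x1_1 = 328, y1_1 = 332, y2_2 = 268, x_3 = 256, y_3 = 156, r_3 = 32, x0_4 = 156, y0_4 = 248, x_5 = 28, y_5 = 212, x_6 = 96, y_6 = 384, r_6 = 36, x2_7 = 40, y2_7 = 332, x_8 = 276, y_8 = 64, r_8 = 32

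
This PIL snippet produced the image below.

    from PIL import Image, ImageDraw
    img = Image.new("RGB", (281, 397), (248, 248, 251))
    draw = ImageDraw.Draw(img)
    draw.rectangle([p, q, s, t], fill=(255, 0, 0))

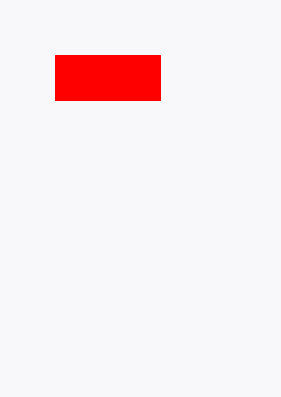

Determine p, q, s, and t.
p = 55, q = 55, s = 160, t = 100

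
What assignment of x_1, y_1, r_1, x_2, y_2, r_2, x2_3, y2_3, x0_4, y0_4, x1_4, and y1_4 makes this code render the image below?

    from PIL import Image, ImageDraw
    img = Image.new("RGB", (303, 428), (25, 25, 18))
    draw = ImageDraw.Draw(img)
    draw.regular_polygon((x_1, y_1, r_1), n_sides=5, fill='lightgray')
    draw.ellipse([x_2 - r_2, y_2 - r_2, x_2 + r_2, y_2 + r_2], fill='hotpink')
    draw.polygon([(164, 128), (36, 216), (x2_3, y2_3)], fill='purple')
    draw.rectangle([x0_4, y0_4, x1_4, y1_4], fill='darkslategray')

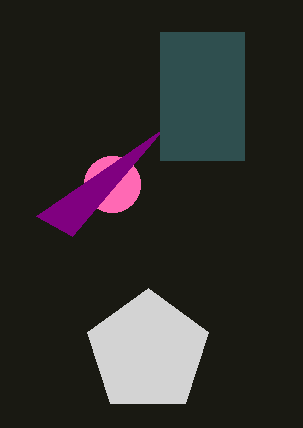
x_1 = 148; y_1 = 352; r_1 = 64; x_2 = 112; y_2 = 184; r_2 = 28; x2_3 = 72; y2_3 = 236; x0_4 = 160; y0_4 = 32; x1_4 = 244; y1_4 = 160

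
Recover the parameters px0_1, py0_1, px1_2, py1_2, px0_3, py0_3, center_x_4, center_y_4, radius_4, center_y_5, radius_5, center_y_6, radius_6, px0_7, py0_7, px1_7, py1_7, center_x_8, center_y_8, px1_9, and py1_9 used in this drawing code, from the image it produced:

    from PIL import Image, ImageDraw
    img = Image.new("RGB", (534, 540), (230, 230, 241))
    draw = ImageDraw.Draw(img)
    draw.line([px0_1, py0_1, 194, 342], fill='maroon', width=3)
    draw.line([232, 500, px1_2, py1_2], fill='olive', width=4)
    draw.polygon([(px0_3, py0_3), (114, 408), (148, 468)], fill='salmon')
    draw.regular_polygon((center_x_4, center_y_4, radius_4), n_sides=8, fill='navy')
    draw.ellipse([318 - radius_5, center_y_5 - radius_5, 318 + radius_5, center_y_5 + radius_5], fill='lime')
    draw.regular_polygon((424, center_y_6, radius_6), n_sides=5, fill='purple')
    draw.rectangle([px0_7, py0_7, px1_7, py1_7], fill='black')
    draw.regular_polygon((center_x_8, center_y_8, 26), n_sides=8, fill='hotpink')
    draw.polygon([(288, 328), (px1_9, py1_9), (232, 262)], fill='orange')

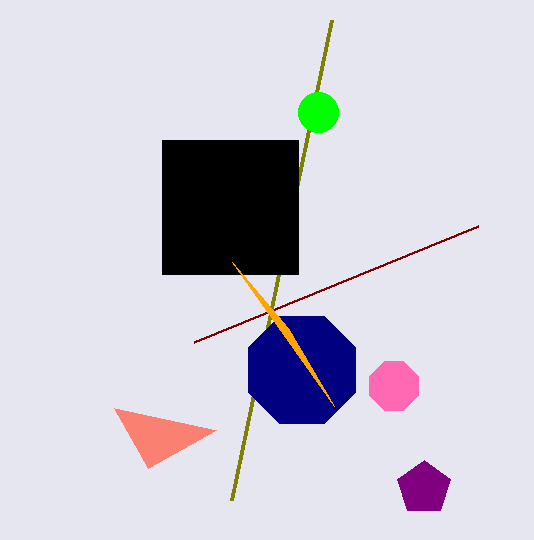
px0_1 = 478; py0_1 = 226; px1_2 = 332; py1_2 = 20; px0_3 = 216; py0_3 = 430; center_x_4 = 302; center_y_4 = 370; radius_4 = 58; center_y_5 = 112; radius_5 = 20; center_y_6 = 488; radius_6 = 28; px0_7 = 162; py0_7 = 140; px1_7 = 298; py1_7 = 274; center_x_8 = 394; center_y_8 = 386; px1_9 = 334; py1_9 = 406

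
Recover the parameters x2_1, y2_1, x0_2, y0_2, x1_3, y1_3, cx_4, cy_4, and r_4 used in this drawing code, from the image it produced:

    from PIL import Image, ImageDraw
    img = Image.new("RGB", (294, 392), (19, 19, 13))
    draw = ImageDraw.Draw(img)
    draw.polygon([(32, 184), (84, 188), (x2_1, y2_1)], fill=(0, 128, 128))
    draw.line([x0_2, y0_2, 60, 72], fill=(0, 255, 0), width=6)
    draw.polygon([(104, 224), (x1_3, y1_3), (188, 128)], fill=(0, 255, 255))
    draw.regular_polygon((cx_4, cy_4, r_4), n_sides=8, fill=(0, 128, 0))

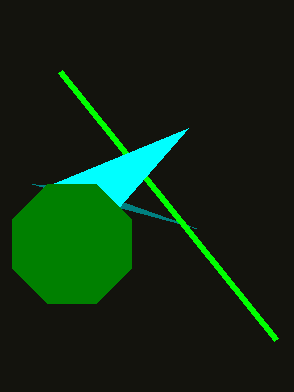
x2_1 = 196, y2_1 = 228, x0_2 = 276, y0_2 = 340, x1_3 = 52, y1_3 = 184, cx_4 = 72, cy_4 = 244, r_4 = 64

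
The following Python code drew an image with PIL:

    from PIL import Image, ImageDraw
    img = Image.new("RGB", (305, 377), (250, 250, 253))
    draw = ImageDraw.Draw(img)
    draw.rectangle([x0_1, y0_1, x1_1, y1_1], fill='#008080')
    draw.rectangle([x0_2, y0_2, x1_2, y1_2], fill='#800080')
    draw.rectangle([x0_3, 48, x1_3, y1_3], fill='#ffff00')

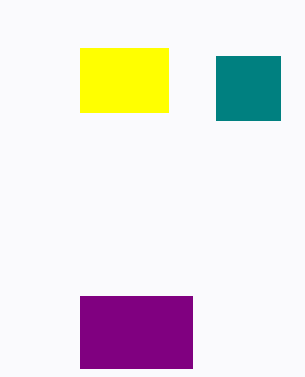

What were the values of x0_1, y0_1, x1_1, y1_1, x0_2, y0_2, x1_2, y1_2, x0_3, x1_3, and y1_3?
x0_1 = 216, y0_1 = 56, x1_1 = 280, y1_1 = 120, x0_2 = 80, y0_2 = 296, x1_2 = 192, y1_2 = 368, x0_3 = 80, x1_3 = 168, y1_3 = 112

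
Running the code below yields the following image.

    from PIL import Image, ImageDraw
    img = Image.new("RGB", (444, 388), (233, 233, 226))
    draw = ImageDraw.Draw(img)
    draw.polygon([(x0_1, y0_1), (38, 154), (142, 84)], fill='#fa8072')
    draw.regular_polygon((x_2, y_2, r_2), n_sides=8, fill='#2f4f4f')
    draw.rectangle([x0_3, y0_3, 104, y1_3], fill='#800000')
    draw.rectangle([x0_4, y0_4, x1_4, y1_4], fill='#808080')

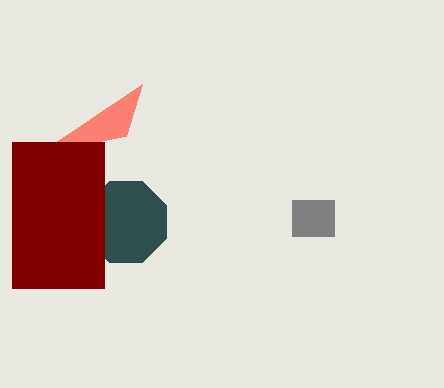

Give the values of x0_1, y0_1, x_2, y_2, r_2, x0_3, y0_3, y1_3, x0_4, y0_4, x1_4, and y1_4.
x0_1 = 126, y0_1 = 136, x_2 = 126, y_2 = 222, r_2 = 44, x0_3 = 12, y0_3 = 142, y1_3 = 288, x0_4 = 292, y0_4 = 200, x1_4 = 334, y1_4 = 236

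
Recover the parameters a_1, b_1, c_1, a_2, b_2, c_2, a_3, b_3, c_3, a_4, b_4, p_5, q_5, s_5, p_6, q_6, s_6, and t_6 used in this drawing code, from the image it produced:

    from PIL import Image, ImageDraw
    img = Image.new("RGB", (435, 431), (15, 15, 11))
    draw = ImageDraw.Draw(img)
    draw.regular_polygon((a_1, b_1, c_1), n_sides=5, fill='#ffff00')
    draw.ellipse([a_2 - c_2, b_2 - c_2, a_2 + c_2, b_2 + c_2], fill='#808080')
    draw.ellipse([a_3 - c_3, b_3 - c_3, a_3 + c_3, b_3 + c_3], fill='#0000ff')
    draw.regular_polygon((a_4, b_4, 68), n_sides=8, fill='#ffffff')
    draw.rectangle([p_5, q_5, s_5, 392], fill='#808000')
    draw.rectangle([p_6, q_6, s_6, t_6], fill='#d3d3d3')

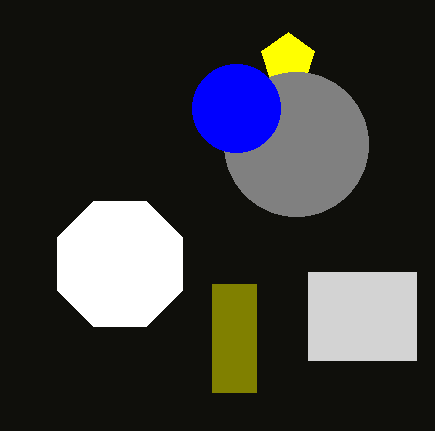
a_1 = 288
b_1 = 60
c_1 = 28
a_2 = 296
b_2 = 144
c_2 = 72
a_3 = 236
b_3 = 108
c_3 = 44
a_4 = 120
b_4 = 264
p_5 = 212
q_5 = 284
s_5 = 256
p_6 = 308
q_6 = 272
s_6 = 416
t_6 = 360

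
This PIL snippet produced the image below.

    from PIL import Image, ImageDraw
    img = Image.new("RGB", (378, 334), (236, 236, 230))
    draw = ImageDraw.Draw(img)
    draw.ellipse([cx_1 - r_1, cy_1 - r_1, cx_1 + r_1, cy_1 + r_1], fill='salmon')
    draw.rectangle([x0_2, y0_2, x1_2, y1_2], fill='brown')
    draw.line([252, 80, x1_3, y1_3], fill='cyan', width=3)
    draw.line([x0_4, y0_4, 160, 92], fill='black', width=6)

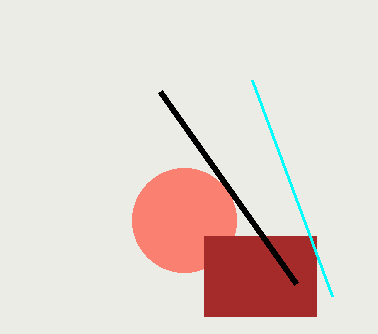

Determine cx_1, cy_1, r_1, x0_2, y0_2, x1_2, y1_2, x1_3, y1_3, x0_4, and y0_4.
cx_1 = 184, cy_1 = 220, r_1 = 52, x0_2 = 204, y0_2 = 236, x1_2 = 316, y1_2 = 316, x1_3 = 332, y1_3 = 296, x0_4 = 296, y0_4 = 284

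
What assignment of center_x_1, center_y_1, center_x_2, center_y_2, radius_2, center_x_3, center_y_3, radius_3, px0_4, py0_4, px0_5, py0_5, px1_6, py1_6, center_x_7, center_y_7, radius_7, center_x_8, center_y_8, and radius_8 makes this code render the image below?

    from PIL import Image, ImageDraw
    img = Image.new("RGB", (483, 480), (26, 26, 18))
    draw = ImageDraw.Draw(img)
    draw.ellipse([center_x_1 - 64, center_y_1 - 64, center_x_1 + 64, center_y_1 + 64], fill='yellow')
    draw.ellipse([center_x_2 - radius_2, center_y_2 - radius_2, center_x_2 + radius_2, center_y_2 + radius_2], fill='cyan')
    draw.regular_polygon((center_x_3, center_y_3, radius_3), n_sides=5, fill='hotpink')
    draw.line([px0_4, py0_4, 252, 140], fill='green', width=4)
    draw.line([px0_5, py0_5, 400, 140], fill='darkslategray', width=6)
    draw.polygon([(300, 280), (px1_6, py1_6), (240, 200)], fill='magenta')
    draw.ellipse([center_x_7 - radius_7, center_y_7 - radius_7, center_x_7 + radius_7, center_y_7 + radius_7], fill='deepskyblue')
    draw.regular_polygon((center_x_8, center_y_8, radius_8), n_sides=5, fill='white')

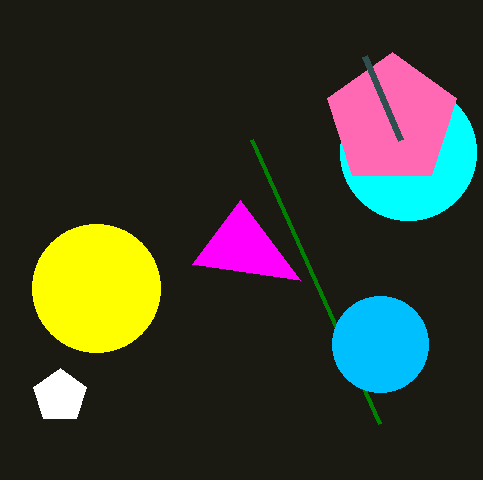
center_x_1 = 96, center_y_1 = 288, center_x_2 = 408, center_y_2 = 152, radius_2 = 68, center_x_3 = 392, center_y_3 = 120, radius_3 = 68, px0_4 = 380, py0_4 = 424, px0_5 = 364, py0_5 = 56, px1_6 = 192, py1_6 = 264, center_x_7 = 380, center_y_7 = 344, radius_7 = 48, center_x_8 = 60, center_y_8 = 396, radius_8 = 28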